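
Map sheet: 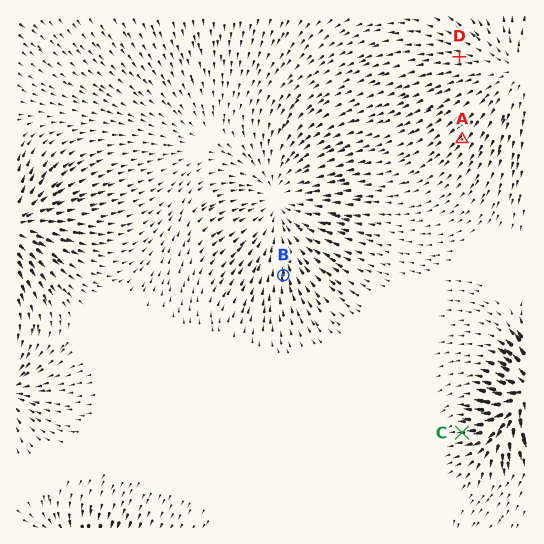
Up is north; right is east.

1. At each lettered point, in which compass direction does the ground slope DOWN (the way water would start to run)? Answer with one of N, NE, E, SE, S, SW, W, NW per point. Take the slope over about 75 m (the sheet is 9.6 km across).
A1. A SW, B N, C W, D W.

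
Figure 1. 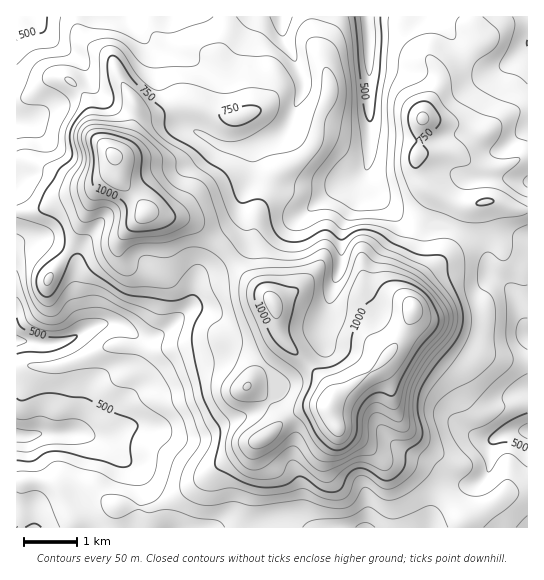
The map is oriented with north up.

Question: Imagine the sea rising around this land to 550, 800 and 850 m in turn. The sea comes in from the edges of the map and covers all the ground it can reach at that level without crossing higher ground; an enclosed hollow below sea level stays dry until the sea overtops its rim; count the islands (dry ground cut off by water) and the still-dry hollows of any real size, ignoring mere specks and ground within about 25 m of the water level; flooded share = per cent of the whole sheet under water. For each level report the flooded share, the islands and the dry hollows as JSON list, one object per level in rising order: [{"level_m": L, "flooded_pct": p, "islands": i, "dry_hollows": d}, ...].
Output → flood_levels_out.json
[{"level_m": 550, "flooded_pct": 11, "islands": 0, "dry_hollows": 0}, {"level_m": 800, "flooded_pct": 74, "islands": 1, "dry_hollows": 0}, {"level_m": 850, "flooded_pct": 80, "islands": 1, "dry_hollows": 0}]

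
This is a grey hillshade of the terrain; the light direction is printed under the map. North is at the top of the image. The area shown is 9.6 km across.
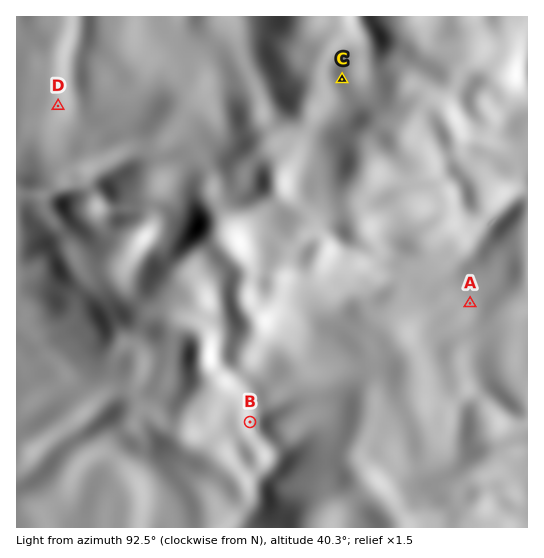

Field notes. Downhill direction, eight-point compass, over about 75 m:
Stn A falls NE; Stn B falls E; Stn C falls W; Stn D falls E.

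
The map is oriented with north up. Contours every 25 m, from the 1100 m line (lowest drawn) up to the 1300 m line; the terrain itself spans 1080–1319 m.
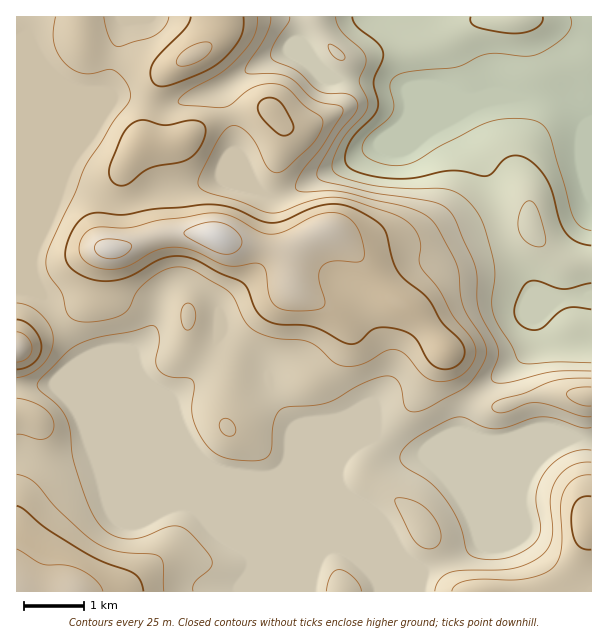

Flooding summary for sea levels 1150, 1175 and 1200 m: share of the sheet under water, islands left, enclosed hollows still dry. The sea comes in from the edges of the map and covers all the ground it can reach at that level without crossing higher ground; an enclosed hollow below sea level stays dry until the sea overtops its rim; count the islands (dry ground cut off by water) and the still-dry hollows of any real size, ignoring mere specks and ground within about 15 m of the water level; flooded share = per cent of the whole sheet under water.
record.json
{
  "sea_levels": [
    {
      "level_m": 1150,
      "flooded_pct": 18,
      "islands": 0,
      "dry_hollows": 0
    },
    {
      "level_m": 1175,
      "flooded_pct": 26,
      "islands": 0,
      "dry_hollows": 0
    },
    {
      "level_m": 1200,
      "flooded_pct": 49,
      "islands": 0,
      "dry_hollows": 0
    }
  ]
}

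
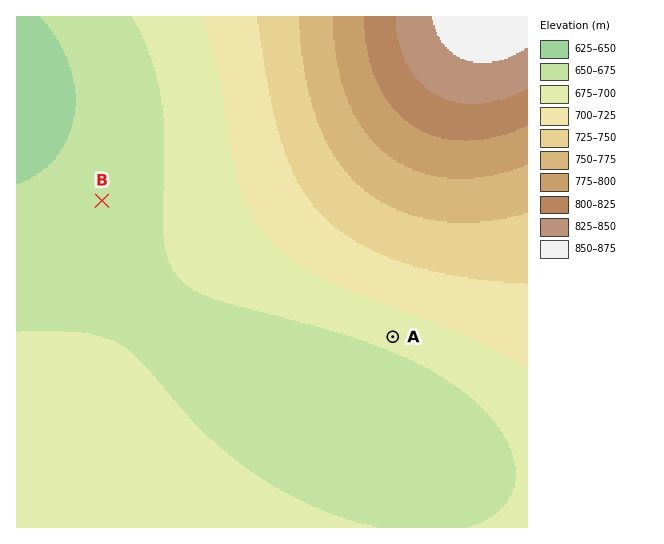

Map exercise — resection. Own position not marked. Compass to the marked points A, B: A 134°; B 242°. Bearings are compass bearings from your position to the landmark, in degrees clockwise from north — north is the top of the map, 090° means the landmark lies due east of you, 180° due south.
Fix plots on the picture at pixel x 199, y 149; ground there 685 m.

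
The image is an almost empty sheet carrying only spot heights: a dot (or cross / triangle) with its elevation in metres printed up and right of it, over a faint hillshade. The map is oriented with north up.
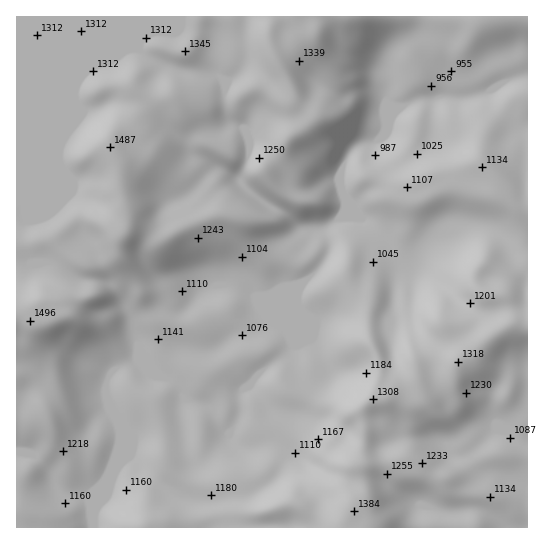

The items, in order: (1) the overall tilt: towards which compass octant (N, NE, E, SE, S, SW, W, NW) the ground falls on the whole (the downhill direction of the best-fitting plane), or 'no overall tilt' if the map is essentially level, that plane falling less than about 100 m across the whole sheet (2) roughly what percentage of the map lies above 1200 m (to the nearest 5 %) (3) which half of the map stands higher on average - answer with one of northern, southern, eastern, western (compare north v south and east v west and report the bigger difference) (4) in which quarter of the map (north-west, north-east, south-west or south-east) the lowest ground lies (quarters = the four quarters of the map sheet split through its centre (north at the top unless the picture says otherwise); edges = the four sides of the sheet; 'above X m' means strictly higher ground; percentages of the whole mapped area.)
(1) The general tilt is down to the east (the land rises towards the west).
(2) Roughly 45 % of the ground is higher than 1200 m.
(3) On average the western half of the map is the higher ground.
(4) The lowest point lies in the north-east quarter of the map.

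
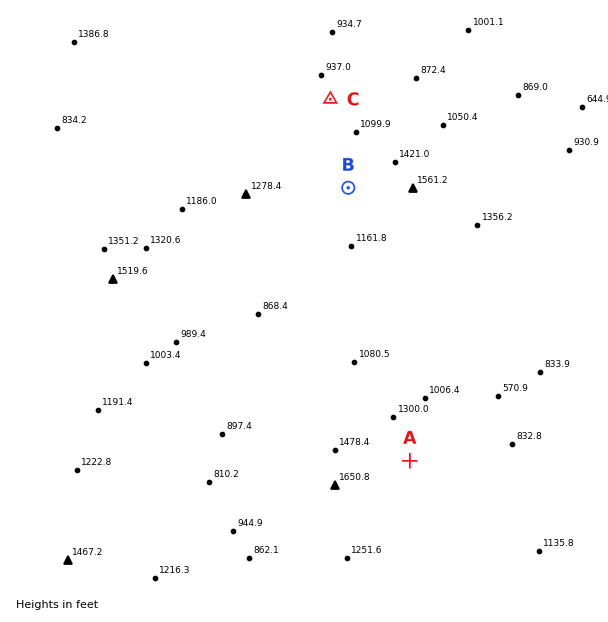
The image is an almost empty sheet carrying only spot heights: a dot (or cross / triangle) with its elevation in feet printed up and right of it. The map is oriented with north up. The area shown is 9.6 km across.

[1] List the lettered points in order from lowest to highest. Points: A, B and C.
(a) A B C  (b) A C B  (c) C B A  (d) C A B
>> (c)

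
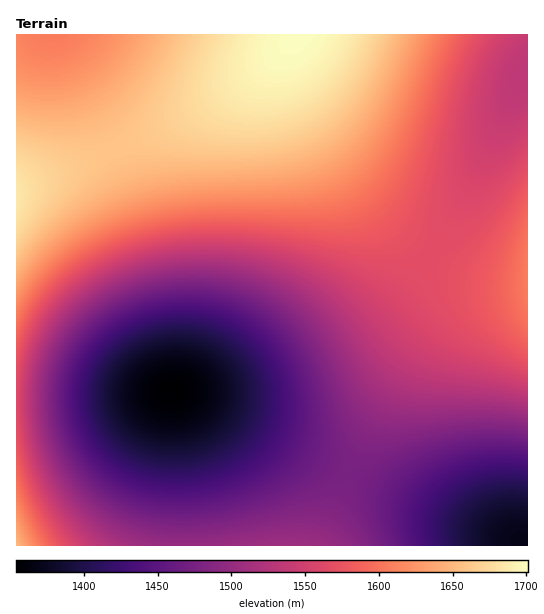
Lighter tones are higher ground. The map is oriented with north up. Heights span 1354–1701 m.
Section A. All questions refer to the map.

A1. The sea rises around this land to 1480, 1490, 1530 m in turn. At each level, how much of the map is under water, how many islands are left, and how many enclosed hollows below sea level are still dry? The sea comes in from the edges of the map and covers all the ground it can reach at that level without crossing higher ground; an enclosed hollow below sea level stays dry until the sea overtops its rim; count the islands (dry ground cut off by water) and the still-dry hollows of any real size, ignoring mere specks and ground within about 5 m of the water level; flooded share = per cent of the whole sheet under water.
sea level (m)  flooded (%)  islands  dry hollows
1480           29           0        0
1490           32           0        0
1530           43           0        0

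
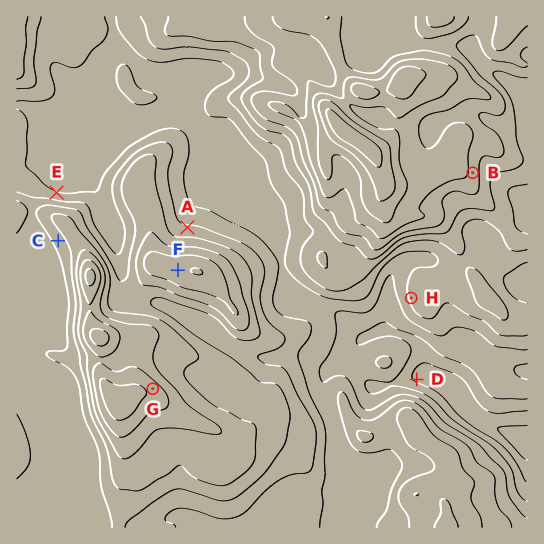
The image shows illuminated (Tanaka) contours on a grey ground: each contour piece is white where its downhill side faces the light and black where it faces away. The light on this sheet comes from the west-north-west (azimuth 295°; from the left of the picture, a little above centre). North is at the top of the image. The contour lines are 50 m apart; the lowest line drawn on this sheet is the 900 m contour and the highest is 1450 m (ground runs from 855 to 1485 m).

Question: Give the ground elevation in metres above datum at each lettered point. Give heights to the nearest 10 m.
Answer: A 1160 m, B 1280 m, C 1220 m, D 940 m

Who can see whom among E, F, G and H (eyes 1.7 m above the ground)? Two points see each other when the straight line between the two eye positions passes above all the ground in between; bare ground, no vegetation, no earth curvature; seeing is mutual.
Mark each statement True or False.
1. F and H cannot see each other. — True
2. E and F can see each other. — False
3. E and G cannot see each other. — True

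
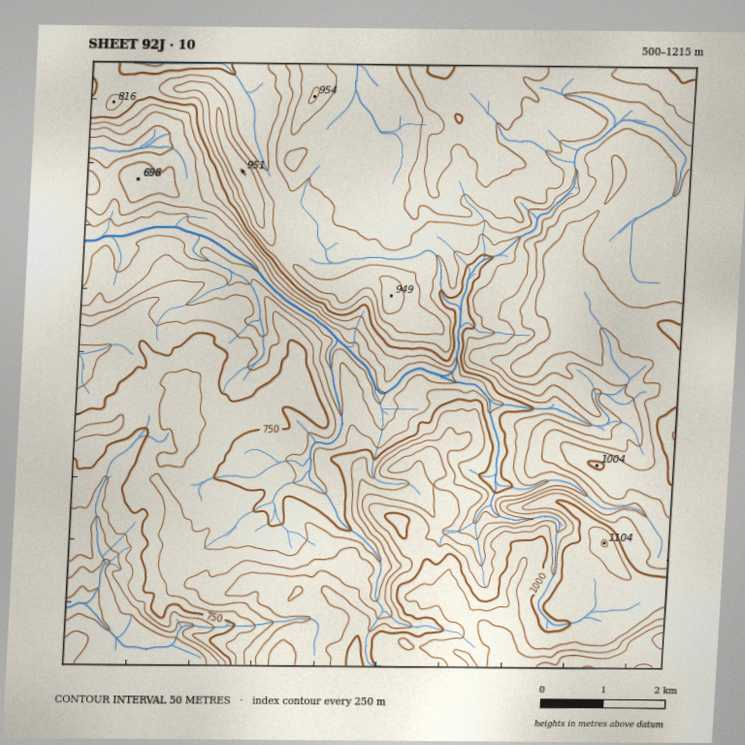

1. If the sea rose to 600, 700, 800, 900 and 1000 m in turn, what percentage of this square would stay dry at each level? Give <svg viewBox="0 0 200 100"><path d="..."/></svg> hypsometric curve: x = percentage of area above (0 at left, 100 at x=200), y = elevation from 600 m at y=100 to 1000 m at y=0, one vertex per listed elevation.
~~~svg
<svg viewBox="0 0 200 100"><path d="M188 100l-22-25-44-25-51-25-54-25"/></svg>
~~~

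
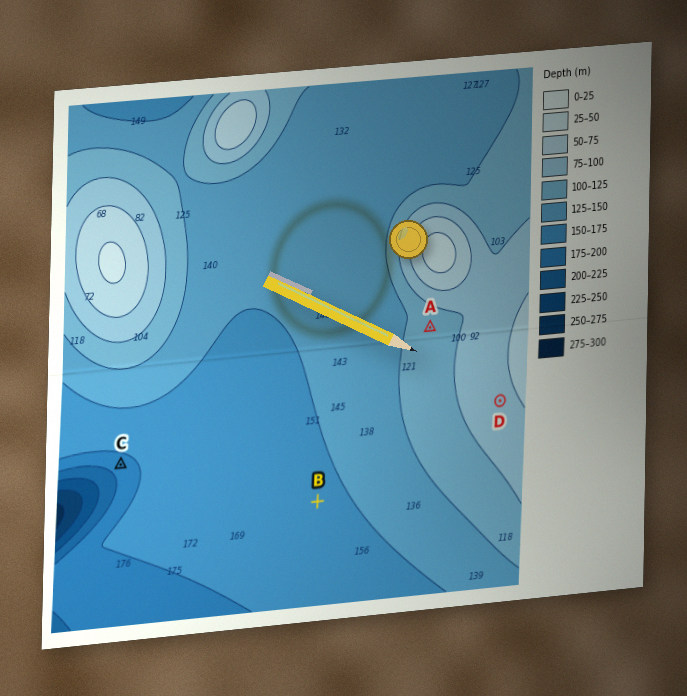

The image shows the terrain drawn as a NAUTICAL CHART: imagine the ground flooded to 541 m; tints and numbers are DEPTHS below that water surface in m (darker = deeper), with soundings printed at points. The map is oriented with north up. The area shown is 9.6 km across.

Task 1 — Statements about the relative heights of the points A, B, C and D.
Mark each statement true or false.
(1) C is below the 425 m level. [true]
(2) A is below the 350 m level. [false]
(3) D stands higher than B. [true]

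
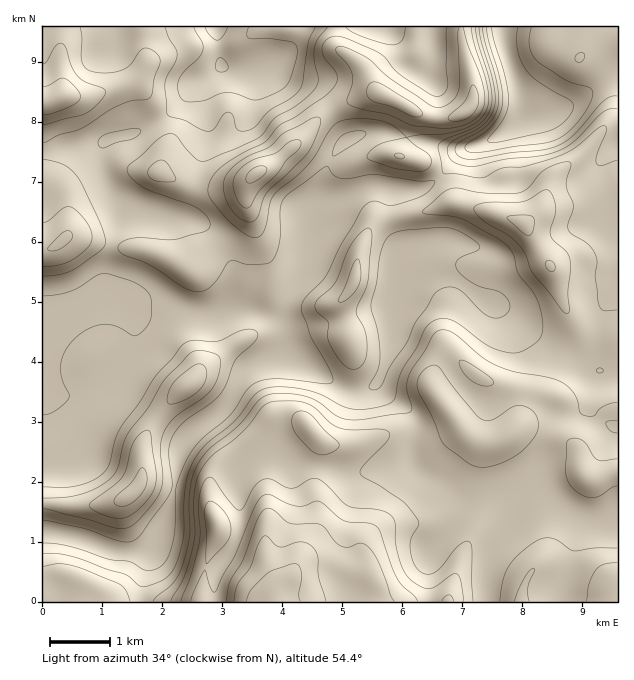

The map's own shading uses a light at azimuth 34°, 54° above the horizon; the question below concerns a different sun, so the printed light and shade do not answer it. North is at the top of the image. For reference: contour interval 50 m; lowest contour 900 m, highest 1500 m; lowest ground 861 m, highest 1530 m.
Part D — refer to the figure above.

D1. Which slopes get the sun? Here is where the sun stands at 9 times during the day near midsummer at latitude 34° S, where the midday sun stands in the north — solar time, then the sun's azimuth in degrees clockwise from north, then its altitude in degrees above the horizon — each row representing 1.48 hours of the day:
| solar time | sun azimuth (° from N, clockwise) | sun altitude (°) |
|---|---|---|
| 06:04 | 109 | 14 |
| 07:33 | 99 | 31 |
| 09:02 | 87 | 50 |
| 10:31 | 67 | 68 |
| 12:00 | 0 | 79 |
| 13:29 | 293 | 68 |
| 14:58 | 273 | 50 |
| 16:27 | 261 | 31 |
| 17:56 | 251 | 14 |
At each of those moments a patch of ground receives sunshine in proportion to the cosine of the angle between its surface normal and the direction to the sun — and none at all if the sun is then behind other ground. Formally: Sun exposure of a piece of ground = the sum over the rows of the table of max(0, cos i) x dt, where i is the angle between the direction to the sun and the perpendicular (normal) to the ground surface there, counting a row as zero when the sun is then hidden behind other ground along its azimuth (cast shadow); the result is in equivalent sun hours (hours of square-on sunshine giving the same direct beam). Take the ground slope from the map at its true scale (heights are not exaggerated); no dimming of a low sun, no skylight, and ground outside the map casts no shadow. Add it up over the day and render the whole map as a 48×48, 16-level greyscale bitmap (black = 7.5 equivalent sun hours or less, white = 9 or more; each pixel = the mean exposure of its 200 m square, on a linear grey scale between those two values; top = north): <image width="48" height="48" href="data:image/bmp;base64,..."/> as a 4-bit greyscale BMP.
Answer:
<image width="48" height="48" href="data:image/bmp;base64,Qk32BAAAAAAAAHYAAAAoAAAAMAAAADAAAAABAAQAAAAAAIAEAAATCwAAEwsAABAAAAAAAAAAAAAAABEREQAiIiIAMzMzAERERABVVVUAZmZmAHd3dwCIiIgAmZmZAKqqqgC7u7sAzMzMAN3d3QDu7u4A////AMzMzLq5iJuom8zMu8zMy5mqqbyrzMy7zMzMuZmHdouYirzMu8zMuYiYqbyrzMy7vMu5dnl4hWuoebu7vMzMmImpqsy6zMzLu4dlaauJllrJiburu8zLmZrKq8y6q8zLqXeKvMyZl0nKiLuqu7zLmazMu8zLqru7qrvMy7uYmEe6iLu6u7u6qrzMzMzMu7vLu8uqmaqXmEa5h6u6q6maqrzMzMzMzMzMzLu7u7l0lzeoiJqqqpqZqrzMzMzMzMzMzKmZmrtzZziZqIiauqu7q7zMzMzMzMzMzIh2VoumJzmrypmrqqu7u8zMzMzMzMy8zLu5h3m3Nji8y7vLu7zMzMzMzMzMzMu8zMzMmYm3RUa8zMzMzMzMzMzMzMzMzMu7q8zMqYm4ZXR7zMzMzMzMzMzMzMzLzMzLuszMuYi5l5Y2rMzMy7u8zMzMzMzMvMy7u8zMypirmqlkWszMuHeJq8y7y7u8vMurzMzMzKiLuaqYVqy6hnd2ebu8u7u7u8zMzMzMzLmJyomZhWiFRniZirq8q8zMzMzMu8zMzMuYrKiZl0MiR6vLuZrLvMzMzLqruszMzMyYebqayoZnm8zMqYq7zMu6qqq8zMzMzMy5d5uqzLu7y7u7qXi8zKiJq7zMzMzMzMzLmIirvMzMy6y6uYisyXmrvMzMzMzMzMzMuoeKy8zMurypu5ibqJu7vMzMzMzMzMzMy6qpm7zMu7upzKiJibu7vMzMzMzMzMzMzMzLqrzLu8uqzLmIm7vMy7zLzMzMzMzMzMzMzMzLq8urzMu7u8zMy7y7zMzMzMzMzLvMzMzKiKuKzMzMzMzMu7y8zMzMzMzMurvMzMzMqIqYvMzMzMzMusu8zKqrzMzLvMzMzMzMyZmorMzMzMzLq8q8zLupvMu7zMzMzMzMypiorMzMzMzKq7q8zMzKrMy7q7zMzMvMy5ipvMzMzMy5vKq7vLvLq7qqqrvMvLu8zKiavMzMzLmay6q7zKq5mru7y7y7q6q8zMqbzMu7upm8y6vMzLuqq8zMzMupqoq8zMyru7u7u7uqq6vMzMy6vMzMu8u5uni8zMy7upiKuoZmeqq8zMy7vMuqvMypu2abzMzMzMyomZmpibu8zMu7zMu8zLqYi6d5vMy8uqq7mJvMqbu8zLu7zLuru7mGNYqonMzLqruZZERXdVm8y8zMzLqau7mHMTjKesuqqqmYdjAAAAGLzMzMzMupq7u6dVabmLy5mrumAWl1VUIpzLu7vMzLqrvMqHdouqu7upiGAAK7mIdErKm7q8zMuqu8uoZnm7uYiKu6qABay5mFasu7u8zLq7uqq6dnery6u6dne2A3i7qYeKuqvMzKm7uqq7qIiau7uGaZmnA2eLzLqqqHmrzKq8y7vLupq7q6dnrLmlBGZpu8zLuZqqvLqrzMzMypq7vKiszLqzBGRrzMzMurzLu7u7vMzMypibuYm8zKqhFUSszMzMy7zMu7u7m7zMypeJZWirzKqANjXMzMzMy7zMzLu6iqvMzJh4eau7zJpwRje8zMzA=="/>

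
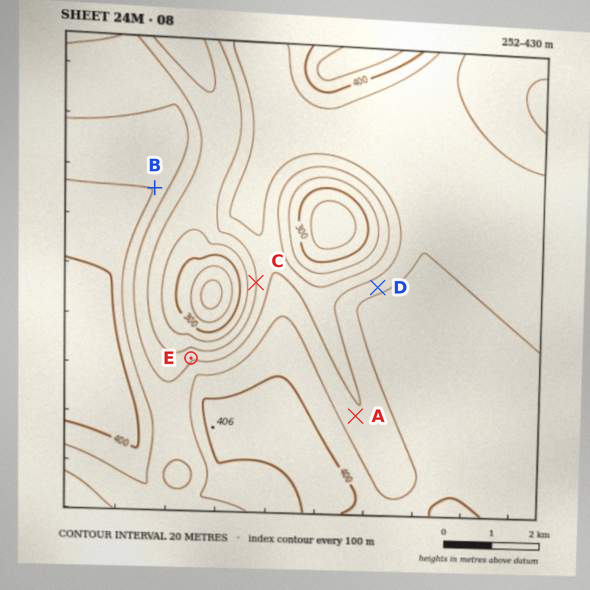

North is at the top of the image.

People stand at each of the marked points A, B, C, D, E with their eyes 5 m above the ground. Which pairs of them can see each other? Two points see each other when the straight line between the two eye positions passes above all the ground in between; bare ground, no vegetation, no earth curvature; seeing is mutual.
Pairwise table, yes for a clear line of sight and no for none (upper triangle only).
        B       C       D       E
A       no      no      no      no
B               yes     yes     yes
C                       no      yes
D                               no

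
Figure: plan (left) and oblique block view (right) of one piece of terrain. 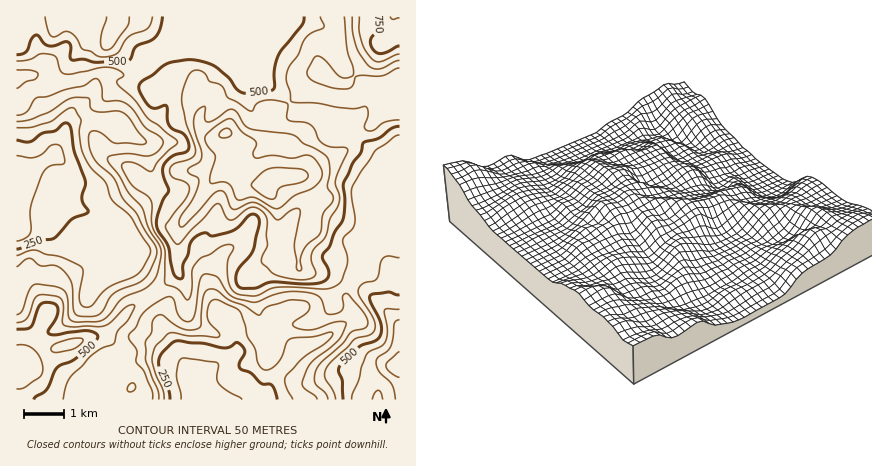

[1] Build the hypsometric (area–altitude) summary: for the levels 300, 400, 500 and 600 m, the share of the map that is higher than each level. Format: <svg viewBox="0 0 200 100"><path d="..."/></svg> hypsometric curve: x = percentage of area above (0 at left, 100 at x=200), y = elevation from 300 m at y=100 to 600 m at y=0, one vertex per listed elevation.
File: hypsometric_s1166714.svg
<svg viewBox="0 0 200 100"><path d="M167 100l-30-33-59-34-55-33"/></svg>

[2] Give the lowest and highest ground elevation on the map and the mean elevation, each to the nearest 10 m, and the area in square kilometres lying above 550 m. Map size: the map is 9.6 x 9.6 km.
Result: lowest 180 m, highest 800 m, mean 450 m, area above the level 23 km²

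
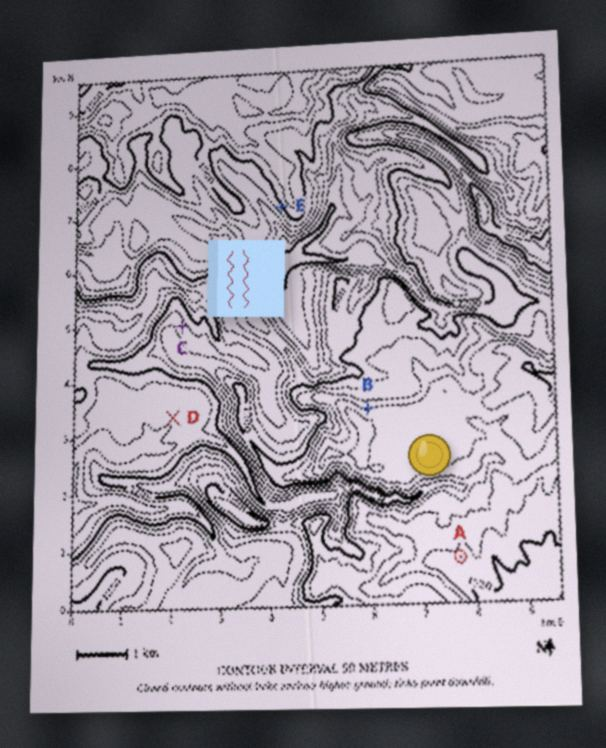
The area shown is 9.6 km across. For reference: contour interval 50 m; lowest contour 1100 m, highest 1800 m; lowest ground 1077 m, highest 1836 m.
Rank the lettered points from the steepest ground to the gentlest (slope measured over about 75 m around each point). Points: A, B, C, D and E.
E B C A D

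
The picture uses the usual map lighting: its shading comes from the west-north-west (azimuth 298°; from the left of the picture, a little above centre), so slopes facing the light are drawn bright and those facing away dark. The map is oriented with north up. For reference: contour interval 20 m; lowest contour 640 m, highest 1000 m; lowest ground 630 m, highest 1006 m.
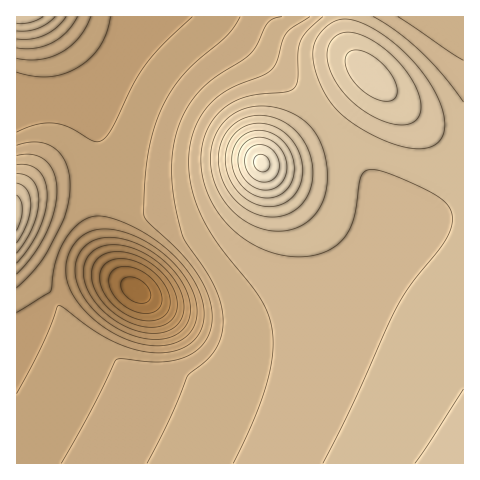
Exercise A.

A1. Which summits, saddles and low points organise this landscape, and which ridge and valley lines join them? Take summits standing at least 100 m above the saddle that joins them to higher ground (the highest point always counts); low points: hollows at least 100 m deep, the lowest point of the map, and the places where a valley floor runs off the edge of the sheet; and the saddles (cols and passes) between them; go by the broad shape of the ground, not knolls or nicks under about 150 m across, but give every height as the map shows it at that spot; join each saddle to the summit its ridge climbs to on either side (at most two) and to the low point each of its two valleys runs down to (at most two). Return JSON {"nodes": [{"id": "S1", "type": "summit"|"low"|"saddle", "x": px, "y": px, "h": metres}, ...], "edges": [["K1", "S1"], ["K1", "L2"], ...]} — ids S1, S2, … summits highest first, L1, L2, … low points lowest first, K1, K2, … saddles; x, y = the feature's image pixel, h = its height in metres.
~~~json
{"nodes": [
{"id": "S1", "type": "summit", "x": 262, "y": 164, "h": 1006},
{"id": "S2", "type": "summit", "x": 17, "y": 213, "h": 912},
{"id": "S3", "type": "summit", "x": 19, "y": 17, "h": 900},
{"id": "L1", "type": "low", "x": 136, "y": 291, "h": 630},
{"id": "K1", "type": "saddle", "x": 98, "y": 201, "h": 784},
{"id": "K2", "type": "saddle", "x": 54, "y": 299, "h": 779},
{"id": "K3", "type": "saddle", "x": 116, "y": 61, "h": 775}],
"edges": [["K1", "S1"], ["K1", "S2"], ["K1", "L1"], ["K2", "S1"], ["K2", "S2"], ["K2", "L1"], ["K3", "S1"], ["K3", "S3"], ["K3", "L1"]]}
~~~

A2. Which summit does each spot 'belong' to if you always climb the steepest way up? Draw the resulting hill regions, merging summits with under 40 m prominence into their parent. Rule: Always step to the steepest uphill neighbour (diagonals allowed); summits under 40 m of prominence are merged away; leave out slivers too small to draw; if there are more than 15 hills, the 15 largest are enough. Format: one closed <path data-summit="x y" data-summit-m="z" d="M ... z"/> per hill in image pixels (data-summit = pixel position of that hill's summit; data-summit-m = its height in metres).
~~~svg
<path data-summit="262 164" data-summit-m="1006" d="M210 16l-71 0-10 24-16 27-24 26-7 3 12 24 6 28 0 40-4 16 4 37 5 14 8 14 17 17-13-5-21 0-22 7-24 13-34 34 0 128 447 1 1-247-44 2-25-6-52-72-37-42-33-31z"/><path data-summit="370 75" data-summit-m="931" d="M463 16l-252 1 62 51 33 31 37 42 52 72 15 5 24 1 30-3z"/><path data-summit="17 213" data-summit-m="912" d="M82 96l-66 6 1 232 33-33 24-13 22-7 21 0 12 4-13-12-8-11-8-21-4-23 0-14 4-16 0-40-8-35z"/><path data-summit="19 17" data-summit-m="900" d="M138 16l-121 0-1 85 51-2 15-3 7-3 17-17 14-20 10-18z"/>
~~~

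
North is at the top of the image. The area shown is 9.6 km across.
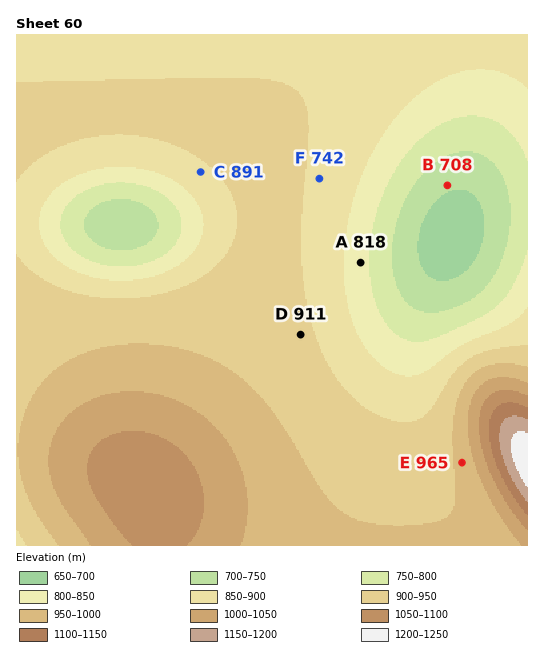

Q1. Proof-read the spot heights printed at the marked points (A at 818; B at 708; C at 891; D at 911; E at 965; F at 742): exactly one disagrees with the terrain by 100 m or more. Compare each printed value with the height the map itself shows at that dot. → F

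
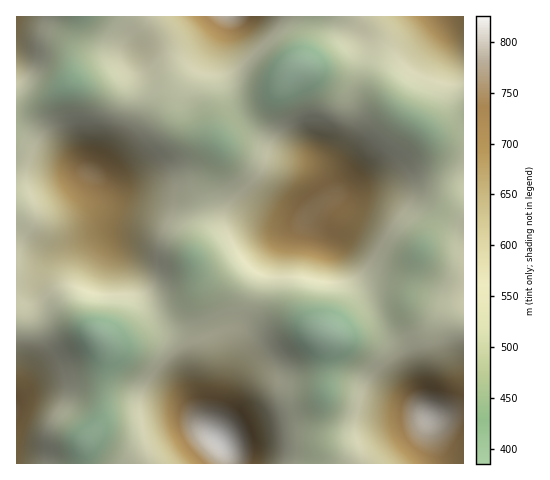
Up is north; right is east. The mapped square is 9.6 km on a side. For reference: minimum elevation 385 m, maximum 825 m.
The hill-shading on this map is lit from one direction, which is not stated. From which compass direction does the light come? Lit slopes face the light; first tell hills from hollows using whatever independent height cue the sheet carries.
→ SW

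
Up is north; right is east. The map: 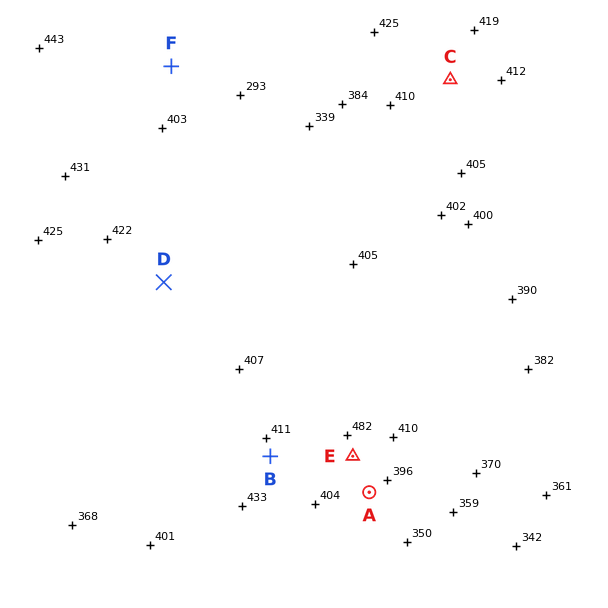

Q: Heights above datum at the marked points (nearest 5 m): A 395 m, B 415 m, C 415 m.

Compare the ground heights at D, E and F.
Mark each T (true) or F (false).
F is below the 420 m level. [T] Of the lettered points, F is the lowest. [T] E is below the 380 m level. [F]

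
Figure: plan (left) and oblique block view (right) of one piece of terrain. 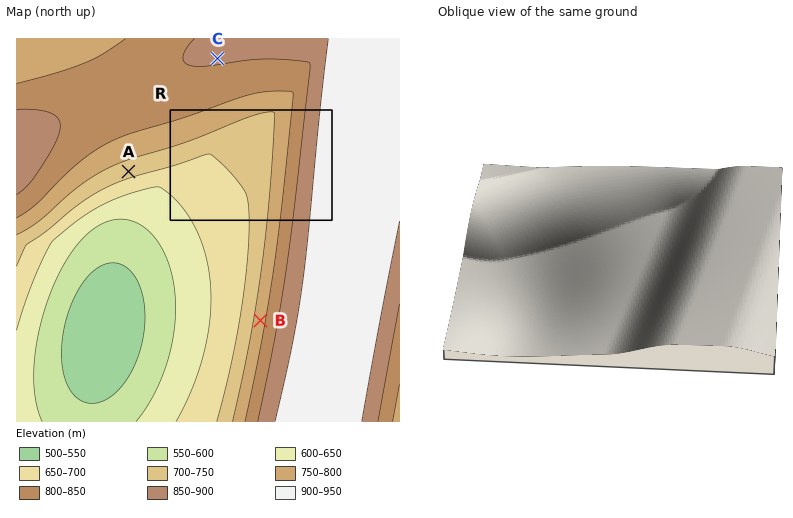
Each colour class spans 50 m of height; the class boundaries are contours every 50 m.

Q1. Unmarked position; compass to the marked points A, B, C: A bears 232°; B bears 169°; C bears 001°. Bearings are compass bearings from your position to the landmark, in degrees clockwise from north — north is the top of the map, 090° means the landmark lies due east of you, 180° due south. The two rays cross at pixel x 217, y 102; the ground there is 810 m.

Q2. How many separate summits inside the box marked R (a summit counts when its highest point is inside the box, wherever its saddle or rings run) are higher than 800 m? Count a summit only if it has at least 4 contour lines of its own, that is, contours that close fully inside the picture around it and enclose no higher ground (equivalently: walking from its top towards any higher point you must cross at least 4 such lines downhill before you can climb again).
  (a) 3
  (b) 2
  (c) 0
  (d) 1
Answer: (c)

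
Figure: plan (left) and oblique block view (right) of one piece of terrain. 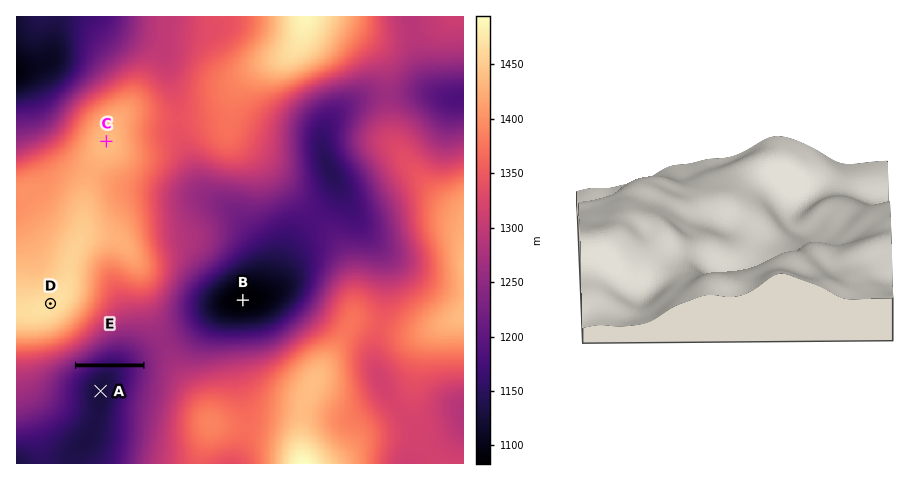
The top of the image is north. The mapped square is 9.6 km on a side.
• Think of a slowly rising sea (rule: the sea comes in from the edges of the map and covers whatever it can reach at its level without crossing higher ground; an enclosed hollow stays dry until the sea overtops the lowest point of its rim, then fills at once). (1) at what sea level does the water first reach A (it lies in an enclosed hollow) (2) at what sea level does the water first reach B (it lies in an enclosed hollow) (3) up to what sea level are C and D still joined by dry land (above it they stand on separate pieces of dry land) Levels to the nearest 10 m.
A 1140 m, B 1260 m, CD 1420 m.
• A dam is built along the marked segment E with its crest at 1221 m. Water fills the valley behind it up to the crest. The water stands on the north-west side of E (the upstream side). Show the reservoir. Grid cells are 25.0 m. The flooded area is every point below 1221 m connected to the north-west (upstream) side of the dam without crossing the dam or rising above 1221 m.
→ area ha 38.7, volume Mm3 9.14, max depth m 58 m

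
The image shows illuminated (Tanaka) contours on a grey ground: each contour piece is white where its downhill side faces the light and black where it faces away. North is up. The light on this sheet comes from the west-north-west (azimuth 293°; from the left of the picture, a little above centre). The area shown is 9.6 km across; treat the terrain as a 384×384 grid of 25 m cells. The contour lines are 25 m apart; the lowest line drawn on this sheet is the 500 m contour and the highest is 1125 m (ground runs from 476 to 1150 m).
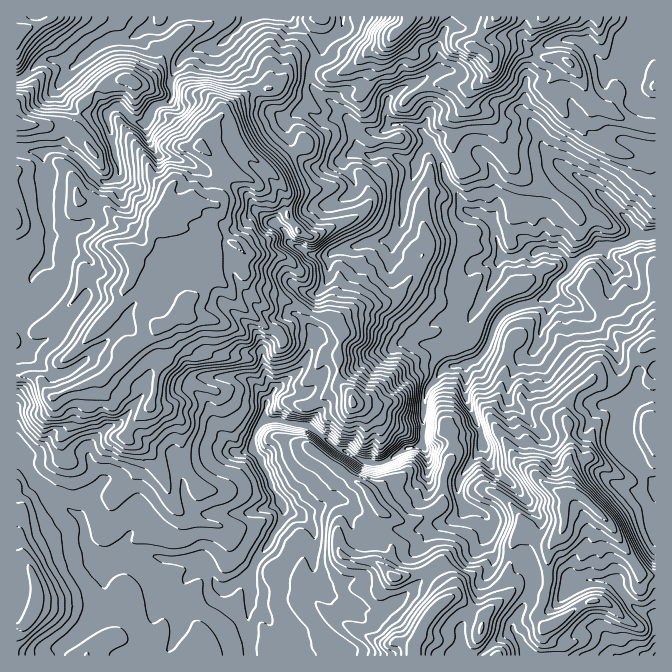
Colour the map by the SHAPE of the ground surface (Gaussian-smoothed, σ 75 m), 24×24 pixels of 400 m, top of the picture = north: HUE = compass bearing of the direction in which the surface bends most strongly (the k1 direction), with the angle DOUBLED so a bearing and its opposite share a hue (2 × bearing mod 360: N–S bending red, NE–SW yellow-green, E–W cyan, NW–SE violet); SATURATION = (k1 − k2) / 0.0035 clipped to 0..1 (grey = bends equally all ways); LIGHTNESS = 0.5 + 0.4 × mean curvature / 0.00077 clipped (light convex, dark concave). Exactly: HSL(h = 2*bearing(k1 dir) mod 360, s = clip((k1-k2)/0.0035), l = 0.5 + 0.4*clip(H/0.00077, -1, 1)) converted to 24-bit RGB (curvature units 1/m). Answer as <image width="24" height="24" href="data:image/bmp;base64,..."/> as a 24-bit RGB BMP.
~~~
<image width="24" height="24" href="data:image/bmp;base64,Qk32BgAAAAAAADYAAAAoAAAAGAAAABgAAAABABgAAAAAAMAGAAATCwAAEwsAAAAAAAAAAAAAkYhMOlxEYpqIoIGVeYiMcnyGin+Ri5aQWlR5npyHfHF5f3Bua1V+Sq+53azIuI5wPDVdltdbhC5/tElDWJVDjJNQYkA3dosx0qXDjKGxTXF6gINsi4d7dYGHcY58iXmOWliJkHJ2hnl9fpqdbp2NSF87M1dH9NfdOGps8M7MIixRfMeR57LvlDqltOrghCiYmLl/g4ambV+BcHGEkYmGfXaAgZB7dFhFNGtrmJV8iZqNfl13gnddqGSCN6tyP49G8NvcIzFL1p63pblUGj0osc1FVxk70Im/mcuXZ0xhamBtc3pifXRid2ZTbW9Mk15qWqKLVpKqnJaGez+HodPLjdfQT0uxfXe4jLVnTy1st4l0o1ZmhlJFeJBtTYyEafLanJpvgmyDbll5mpSJcXGOmH2ck4Shh6usv6W+IVxivaCjPTyYsplsgX9TkJJmO289o11dMTRVzY+NUHKn6dHSSjtn1fbbGw8kp5GHbU9ibFt1npOKYl5to5p6bYmie4pddotSNk6VSy8kT5hQfktKpcueb4SjxXnBMDl9XzI0jOasKAsh2dCk1Pfxv1jLVjJhh0Rdh15ZZZNsc3FVfFhnm76WZoyhkJOvxNTOLQ03nrWYfIt7z/Pwvq/r47vbMCCOEYWZ2fHyLgUezPXlvurVjnAuWyM8f0xnVTdJwsGLUT5unVd5g7+FU4JZd5dfXHRIZlsjaCZ0u9PSz/rtMwUAKzIBETMALgUu9u/VDggrs+rCfbpxy29Z0I/TSi1nqlloijaWocBhhFtOIXFAzouLXIRfgryKak5yVLxnC7JlVUcAMwAOodOx1OXRruLeAAl14+/cKAR4m9atYi5KtM2HoVFPOjVco8akHylQ79zqkYi0prfKPIaTt961l1KcdnKpzc20Cw1M4drxU2vC3O/ovcPe79zlACUz1lOJfp7khDxoaqCuz5qYaEY/THRTeadVY7zTlnY3nVK2x5yqT2xpyJl3LjEaVlwigWgtWzAnImotXptWcNZVb1qiynmJDzRCPT0RbWo/ocBualJxg4Bk4czWeWewlJlsS2taWYqpzW6VUZJWwZCyno1meGGjqIW8ecGPYTC6c8PNUIOO2MGIEisTUksmm1iBo3e5E0pD1rmhMFRWcpl5lK+GhDaM3MLYYVyQcGKkUZqe0pOrVn19wKDCrKLDq8LQpWDEetm2jD2AgqLN6tzbmVqQSmRbWXloZ394xUiBMaFScVW/lqmLY0hDYJRloa53a4B+W3x9fFlLvI54ZJhpYXFnsJuMhU1Th61yebGYPKUrIFUxrHx1rIS7z5/KXo6KanKHTWil0GmrPHgnWilqo8OTYoGTnZxSbop5V11srWhsXFE4vrqNbX1/hIN1qaCJwZqGaEONsuXqITNnppeChmVxoWeFvp6ORGFkUY1OSpBU1Z/QHVt1ytimXStvw82mb5RsWl1zS3eat87ev4GriXZvdIR2dZ15t9XElH3PagAo60fCGy8RSmYxTGR45N3RUUuNlYWsqUVLU1EnjlJBXXwoIJAuXnkhhJKqclKBY5RcTLJxbkmR0ri9h4CSs7CLX3g4KAsMTN9QZDBa6MzuoMbPIjlO0M2ZNzNNYjI5mqN5f3KRjKeqs87YqyefsWV7lItqTk9yq9qzICFVXjBQ1Neuk6O2rnF6szy1vNrcobnZanK5PWWI4cm9IjVR282ygChtZpWNk45mfKqeg66bTyIod0tmnbeal1RXRqdThR8qHV2/qd60hRsodzIlf7V4hbSdsdvTdytUQmUyMmctg10zcDMsjyNbi8uDbkiGpsWiZn59Tiw1fVlijr6xiayne5rBYpO4xebRLhhZUuBwW02+48nmro6On9OdOSk2lXi4wJTFb0aJP7931JV7MRxFtLFsUXJPkrGMVjFYmWBymMWvfXRNqZNnY8iEYDyT4pSXJSUOh2gZCSoYdXE47+/cyHSfPiAgMW4tbkY8l0dlRrWZ14qpIkFNxZuQcrhjXF80XTlqnMitgqKvlbPGglNe1YkkHD5FeVKt6tjz3OXvHkW9luC/qqdJpDtv5MvkeHK6kUnAabiWrVJRI18iOqKzXGms5qmtS6SVPnOCkmleZ7+ChV5umHWtaLtBS1gvGzojUY0+jVtLwkxnKEgcJTEgemeCu8WqwoyvMk1bu4LM7MDYWbFxNEZyo0y92fLhsXvCM5KUptzBfTNcXIBqbpZs1JrSs6XWY4qnT41fRG5AU3o/0IWke2+3KWFGnqdJiTdoqMB5HC80tHxF9dbdUZLBOZOHw2ZZSUCtz3i4KrSNacScVo+cb3SK"/>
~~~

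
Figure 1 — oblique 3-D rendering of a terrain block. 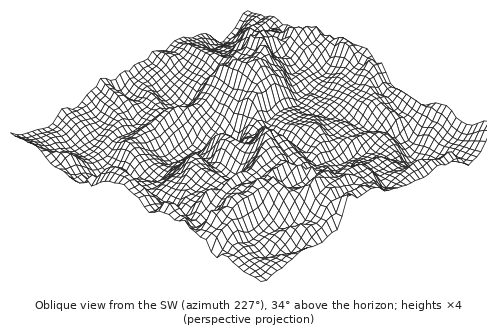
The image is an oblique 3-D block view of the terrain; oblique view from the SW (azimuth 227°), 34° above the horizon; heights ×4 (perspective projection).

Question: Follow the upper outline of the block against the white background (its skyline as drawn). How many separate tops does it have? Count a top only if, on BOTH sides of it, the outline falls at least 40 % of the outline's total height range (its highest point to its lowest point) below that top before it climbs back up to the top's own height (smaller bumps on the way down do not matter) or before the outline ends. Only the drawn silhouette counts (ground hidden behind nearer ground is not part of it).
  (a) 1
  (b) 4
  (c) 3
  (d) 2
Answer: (a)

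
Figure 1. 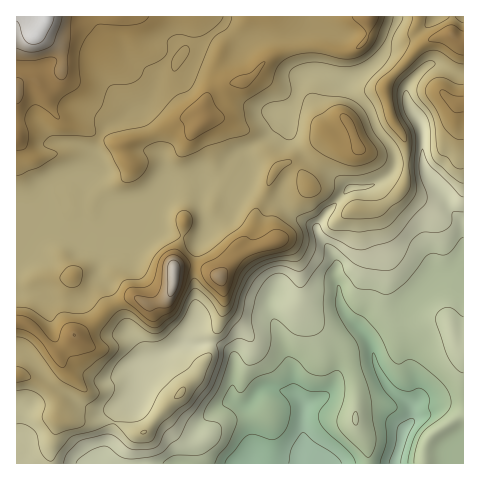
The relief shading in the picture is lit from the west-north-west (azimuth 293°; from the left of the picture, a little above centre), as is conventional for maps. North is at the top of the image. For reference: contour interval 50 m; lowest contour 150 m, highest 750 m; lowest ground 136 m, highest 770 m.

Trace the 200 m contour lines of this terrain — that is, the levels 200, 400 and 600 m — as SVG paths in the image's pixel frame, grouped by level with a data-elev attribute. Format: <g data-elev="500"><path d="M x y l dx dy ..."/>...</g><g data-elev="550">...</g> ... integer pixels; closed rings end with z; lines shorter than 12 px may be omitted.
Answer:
<g data-elev="200"><path d="M225 463l3-5 20-23 7-1 18 6 5-2 5-5 5-10 3-14-3-7-8-12 13-6 16 7 16 0 4 2 0 6-10 13 0 9 8 11 23 21 5 10"/><path d="M380 463l6-22 0-21 11-13-2-4-11-13-7-14-5-15 0-7 2-1 7 16 15 18 11 4 13-3 5 3 4 6 0 10 2 9-16 19-5 16-2 12"/></g><g data-elev="400"><path d="M63 463l4-9 11-12 26-8 9 1 14 12 5 2 18 0 8-3 7-14 9-7 8-11 10-8 16-21 10-27-1-14 10-8 13-17 6-24 9-16 9-8 10-5 10 0 15 5 4-1 4-4 9-17 0-7-3-14 1-4 5 0 4 7 5 5 22 11 7 3 7 0 22-7 10-5 31-37 0-7-6-15-2-10 1-11 3-9 7 17 30 29 3 2"/></g><g data-elev="600"><path d="M17 329l10 2 10 6 6 7 13 20 6 4 3-1 5-10 21-5 4-4-7-19-6-4-9-2-7 1-5 5-3 11-3 2-6-3-17-19-7-4-8-1"/><path d="M151 321l5 0 17-11 11-22 6-24-4-7-8-7-9 0-7 6-3 6-5 17-4 6-6 2-14 1-5 5-1 5 2 3z"/><path d="M221 295l3 1 4-3 7-21 8-12 12-6 29-8 5-7-2-5-6-4-5-1-21 11-4 0-6-4-4 1-8 5-15 15-15 8-2 6 3 8z"/><path d="M356 154l7 0 2-3 0-3-14-29-4-4-5-1-2 2 0 2 9 16 3 17z"/><path d="M17 150l7-1 3-4 1-12-3-15 2-7 5-5 3-1 4 1 17 12 4 0-3-9 3-8 5-5 11-7 4-4 0-35 5-11 11-13 5-2 22 1 13-1 8-2 5-5"/><path d="M190 140l28-15 6-6-1-4-7-9-5-11-3-2-5 1-15 14-8 9 0 2 4 6 2 12z"/><path d="M463 96l-9 0-10-6-4 1 2 6 11 14 3 2 7-1"/><path d="M238 88l6 0 5-3 9-10 7-13-4 1-11 10-12 3-8 6 0 2z"/><path d="M463 31l-9-6-5 0-15 9-6 6 2 1 12 3 14 9 7 2"/><path d="M352 17l14 16-1 5-8 9 0 2 5-2 5-5 3-9 7-11 2-5"/></g>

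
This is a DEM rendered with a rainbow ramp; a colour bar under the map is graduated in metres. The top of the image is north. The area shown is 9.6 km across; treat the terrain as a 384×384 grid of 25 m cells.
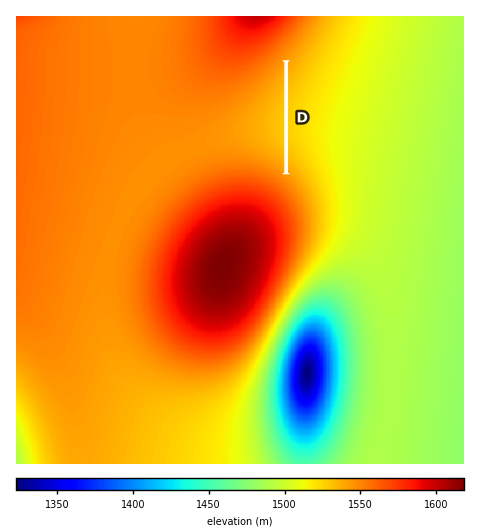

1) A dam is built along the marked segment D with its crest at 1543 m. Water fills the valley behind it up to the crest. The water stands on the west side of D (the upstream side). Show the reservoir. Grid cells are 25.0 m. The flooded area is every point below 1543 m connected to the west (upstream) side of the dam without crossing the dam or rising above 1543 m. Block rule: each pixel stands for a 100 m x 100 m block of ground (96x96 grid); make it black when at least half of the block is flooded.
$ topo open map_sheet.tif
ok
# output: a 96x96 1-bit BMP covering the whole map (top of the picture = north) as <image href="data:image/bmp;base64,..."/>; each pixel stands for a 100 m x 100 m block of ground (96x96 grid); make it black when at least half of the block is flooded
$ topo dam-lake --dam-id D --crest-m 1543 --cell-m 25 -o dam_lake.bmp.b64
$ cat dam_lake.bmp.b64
<image width="96" height="96" href="data:image/bmp;base64,Qk2+BAAAAAAAAD4AAAAoAAAAYAAAAGAAAAABAAEAAAAAAIAEAAATCwAAEwsAAAIAAAAAAAAA////AAAAAAAAAAAAAAAAAAAAAAAAAAAAAAAAAAAAAAAAAAAAAAAAAAAAAAAAAAAAAAAAAAAAAAAAAAAAAAAAAAAAAAAAAAAAAAAAAAAAAAAAAAAAAAAAAAAAAAAAAAAAAAAAAAAAAAAAAAAAAAAAAAAAAAAAAAAAAAAAAAAAAAAAAAAAAAAAAAAAAAAAAAAAAAAAAAAAAAAAAAAAAAAAAAAAAAAAAAAAAAAAAAAAAAAAAAAAAAAAAAAAAAAAAAAAAAAAAAAAAAAAAAAAAAAAAAAAAAAAAAAAAAAAAAAAAAAAAAAAAAAAAAAAAAAAAAAAAAAAAAAAAAAAAAAAAAAAAAAAAAAAAAAAAAAAAAAAAAAAAAAAAAAAAAAAAAAAAAAAAAAAAAAAAAAAAAAAAAAAAAAAAAAAAAAAAAAAAAAAAAAAAAAAAAAAAAAAAAAAAAAAAAAAAAAAAAAAAAAAAAAAAAAAAAAAAAAAAAAAAAAAAAAAAAAAAAAAAAAAAAAAAAAAAAAAAAAAAAAAAAAAAAAAAAAAAAAAAAAAAAAAAAAAAAAAAAAAAAAAAAAAAAAAAAAAAAAAAAAAAAAAAAAAAAAAAAAAAAAAAAAAAAAAAAAAAAAAAAAAAAAAAAAAAAAAAAAAAAAAAAAAAAAAAAAAAAAAAAAAAAAAAAAAAAAAAAAAAAAAAAAAAAAAAAAAAAAAAAAAAAAAAAAAAAAAAAAAAAAAAAAAAAAAAAAAAAAAAAAAAAAAAAAAAAAAAAAAAAAAAAAAAAAAAAAAAAAAAAAAAAAAAAAAAAAAAAAAAAAAAAAAAAAAAAAAAAAAAAAAAAAAAAAAAAAAAAAAAAAAAAAAAAAAAAAAAAAAAAAAAAAAAAAAAAAAAAAAAAAAAAAAAAAAAAAAAAAAAAAAAAAAAAAAAAAAAAAAAAAAAAAAAAAAAAAAAAAAAAAAAAAAAAAAAAAAAAAAAAAAAAAAAAAAAAAAAAAAAAAAAAAAAAAAAAAAAAAAAAAAAAAAAAAAAAAAAAAAAAAAAAAAQAAAAAAAAAAAAAABwAAAAAAAAAAAAAAHwAAAAAAAAAAAAAAfwAAAAAAAAAAAAAB/wAAAAAAAAAAAAAD/wAAAAAAAAAAAAAP/wAAAAAAAAAAAAAP/wAAAAAAAAAAAAAP/wAAAAAAAAAAAAAP/wAAAAAAAAAAAAAH/wAAAAAAAAAAAAAD/wAAAAAAAAAAAAAD/wAAAAAAAAAAAAAB/wAAAAAAAAAAAAAA/wAAAAAAAAAAAAAAfwAAAAAAAAAAAAAAPwAAAAAAAAAAAAAAHwAAAAAAAAAAAAAADwAAAAAAAAAAAAAABwAAAAAAAAAAAAAAAwAAAAAAAAAAAAAAAwAAAAAAAAAAAAAAAAAAAAAAAAAAAAAAAAAAAAAAAAAAAAAAAAAAAAAAAAAAAAAAAAAAAAAAAAAAAAAAAAAAAAAAAAAAAAAAAAAAAAAAAAAAAAAAAAAAAAAAAAAAAAAAAAAAAAAAAAAAAAAAAAAAAAAAAAAAAAAAAAAAAAAAAAAAAAAAAAAAAAAA="/>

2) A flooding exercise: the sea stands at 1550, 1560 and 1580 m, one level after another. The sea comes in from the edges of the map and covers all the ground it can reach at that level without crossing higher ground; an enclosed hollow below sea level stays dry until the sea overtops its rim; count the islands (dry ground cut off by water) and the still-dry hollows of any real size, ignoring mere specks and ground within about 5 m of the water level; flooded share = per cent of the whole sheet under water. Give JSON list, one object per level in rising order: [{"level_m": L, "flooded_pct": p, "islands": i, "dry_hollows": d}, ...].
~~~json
[{"level_m": 1550, "flooded_pct": 69, "islands": 1, "dry_hollows": 0}, {"level_m": 1560, "flooded_pct": 87, "islands": 1, "dry_hollows": 0}, {"level_m": 1580, "flooded_pct": 93, "islands": 1, "dry_hollows": 0}]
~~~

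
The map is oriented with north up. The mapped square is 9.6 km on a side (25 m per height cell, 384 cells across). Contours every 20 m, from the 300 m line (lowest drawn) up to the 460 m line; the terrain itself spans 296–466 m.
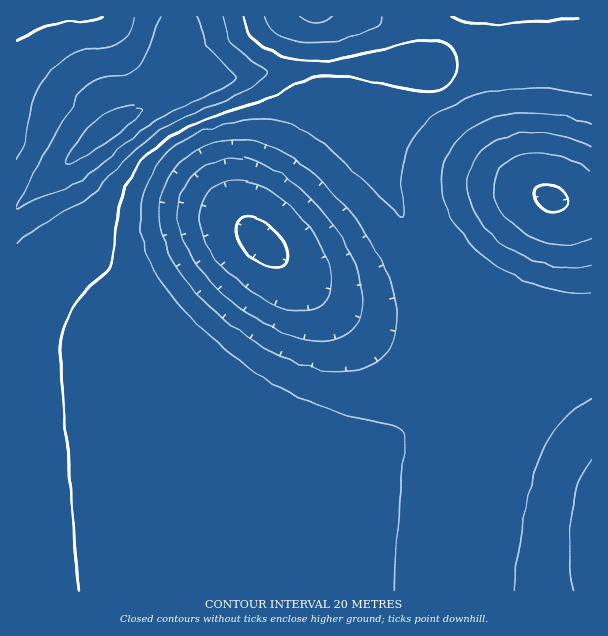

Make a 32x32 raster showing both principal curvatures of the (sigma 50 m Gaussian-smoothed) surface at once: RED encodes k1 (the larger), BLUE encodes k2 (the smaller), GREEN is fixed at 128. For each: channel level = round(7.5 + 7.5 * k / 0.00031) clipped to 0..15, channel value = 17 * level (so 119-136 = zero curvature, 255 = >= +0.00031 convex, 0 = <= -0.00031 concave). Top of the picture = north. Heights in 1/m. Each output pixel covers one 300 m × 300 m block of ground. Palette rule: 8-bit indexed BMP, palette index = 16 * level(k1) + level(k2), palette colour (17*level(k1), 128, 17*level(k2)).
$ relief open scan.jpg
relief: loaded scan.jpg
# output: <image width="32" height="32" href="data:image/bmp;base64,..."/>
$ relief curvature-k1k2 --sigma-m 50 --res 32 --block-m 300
<image width="32" height="32" href="data:image/bmp;base64,Qk02CAAAAAAAADYEAAAoAAAAIAAAACAAAAABAAgAAAAAAAAEAAATCwAAEwsAAAABAAAAAAAAAIAAABGAAAAigAAAM4AAAESAAABVgAAAZoAAAHeAAACIgAAAmYAAAKqAAAC7gAAAzIAAAN2AAADugAAA/4AAAACAEQARgBEAIoARADOAEQBEgBEAVYARAGaAEQB3gBEAiIARAJmAEQCqgBEAu4ARAMyAEQDdgBEA7oARAP+AEQAAgCIAEYAiACKAIgAzgCIARIAiAFWAIgBmgCIAd4AiAIiAIgCZgCIAqoAiALuAIgDMgCIA3YAiAO6AIgD/gCIAAIAzABGAMwAigDMAM4AzAESAMwBVgDMAZoAzAHeAMwCIgDMAmYAzAKqAMwC7gDMAzIAzAN2AMwDugDMA/4AzAACARAARgEQAIoBEADOARABEgEQAVYBEAGaARAB3gEQAiIBEAJmARACqgEQAu4BEAMyARADdgEQA7oBEAP+ARAAAgFUAEYBVACKAVQAzgFUARIBVAFWAVQBmgFUAd4BVAIiAVQCZgFUAqoBVALuAVQDMgFUA3YBVAO6AVQD/gFUAAIBmABGAZgAigGYAM4BmAESAZgBVgGYAZoBmAHeAZgCIgGYAmYBmAKqAZgC7gGYAzIBmAN2AZgDugGYA/4BmAACAdwARgHcAIoB3ADOAdwBEgHcAVYB3AGaAdwB3gHcAiIB3AJmAdwCqgHcAu4B3AMyAdwDdgHcA7oB3AP+AdwAAgIgAEYCIACKAiAAzgIgARICIAFWAiABmgIgAd4CIAIiAiACZgIgAqoCIALuAiADMgIgA3YCIAO6AiAD/gIgAAICZABGAmQAigJkAM4CZAESAmQBVgJkAZoCZAHeAmQCIgJkAmYCZAKqAmQC7gJkAzICZAN2AmQDugJkA/4CZAACAqgARgKoAIoCqADOAqgBEgKoAVYCqAGaAqgB3gKoAiICqAJmAqgCqgKoAu4CqAMyAqgDdgKoA7oCqAP+AqgAAgLsAEYC7ACKAuwAzgLsARIC7AFWAuwBmgLsAd4C7AIiAuwCZgLsAqoC7ALuAuwDMgLsA3YC7AO6AuwD/gLsAAIDMABGAzAAigMwAM4DMAESAzABVgMwAZoDMAHeAzACIgMwAmYDMAKqAzAC7gMwAzIDMAN2AzADugMwA/4DMAACA3QARgN0AIoDdADOA3QBEgN0AVYDdAGaA3QB3gN0AiIDdAJmA3QCqgN0Au4DdAMyA3QDdgN0A7oDdAP+A3QAAgO4AEYDuACKA7gAzgO4ARIDuAFWA7gBmgO4Ad4DuAIiA7gCZgO4AqoDuALuA7gDMgO4A3YDuAO6A7gD/gO4AAID/ABGA/wAigP8AM4D/AESA/wBVgP8AZoD/AHeA/wCIgP8AmYD/AKqA/wC7gP8AzID/AN2A/wDugP8A/4D/AIeHh4eHh4eHh4eHh4iIiIiHh4eHh4eHh4eHh4eHh4eHh4eHh4eHh4eHh4eHiIiIiIeHh4eHh4eHh4eHh4eHh4eHh4eHh4eHh4eHh4eHiIiIh4eHh4eHh4eHh4eHh4eHh4eHh4eHh4eHh4eHh4eHh4eHh4eHh4eHh4eHh4eHh4eHh4eHh4eHh4eHh4eHh4eHh4eHh4eHh4eHh4eHh4eHh4eHh4eHh4eHh4eHh4eHh4eHh4eHh4eHh4eHh4eHh4eHh4eHh4eHh4eHh4eHh4eHh4eHh4eHh4eHh4eHh4eHh4eHh4eHh4eHh4eHh4eHh4eHh4eHh4eHh4eHh4eHh4eHh4eHh4eHh4eHh4eHh4eHh4eHh4eHh4eHiIeHh4eHh4eHh4eHh4eHh4eHh4eHh4eHh4eXl4eHh4eHh4eHh4eHh4eHh4eHh4eHh4eHh4eHh5eXl5eHh4eHh4eHh4eHh4eHh4eHh4eHh4eHh4eHh4eXl5eXh4eHh4eHh4eHh4eHh4eHh4eHh4eHh4eHh4eXl5eXh4eHh4eHh4eHh4eHh4eHh4eHh4eHh4eHh4eHl5eXl4eHh4eGhoaHh4eHh4eHh4eHh4eHh4eHh4eHh5eXl5eHh4d2dnaGhoeHh4eHh4eHh4eHh4eHh4eHh4eXl5eXh4d3dnZ2dnaGh4eHl4eHiJeXl5eXh4eHh4eHl5eXl4d3d3Z2dnZ2doaHh5eXiJeXp5eXl5d2h4eHh5eXl5eHd3d2dnV1dnZ2h4eHl5eXl5eXl4eHh3SHh4eHl5eXh3d3dnZ1dXV2doeHh5eXp5eXl4eHd3eGd3SHh5eXl4eHdnZ2dXV1dnZ3h4eXl6eXl4eHd3d2dnaHhnSHl5eXhnZ2dnV1dXZ2d4eHl5enl5eHh3Z2ZmZ2dveHh5SWl4eGdnZmdXV2dnd3h5eXp6eXh4d2dnZlZWV1t/eXl5SFhoZ2dmZmdnZ3d4eXl5eYl5eHhnZ2dWVlZXaHp/i4l4WEdnZ2ZnZ2doeHl5eXmIeXh4eGdnZ2dmZmdnSHqPjYl4Z0dHZ2dnaGh5eXl5iIh5eXh4aGdnZ2dnd3hoSXmOj4t5eGdHR1hoaXl6eXh4eHl5eHh4aGdnd3h4eHh4WXmLj397eHh4WEhISVhoaGhoaFlIWGh4eHh4eXl4eHiIaVmKe39/jYp5amloZ2dXWFhoaXqJWXl5eXl5eXh4eImJiGhZaoqcj4+PfHp5eXh5eXl7jZp5WXl5eXl4eHh4eYmJeWhZanqJiXl7fX5+fn5+jYyMinhYeHh4eHd4eHh4eHdYWXqKeVhYWFhoaHh4eHh4eHlpSHh4eHh3d3h4eHh3Z1dpeoqJiIh3V0ZGR0dISEhISFh4eHh4eHd3c="/>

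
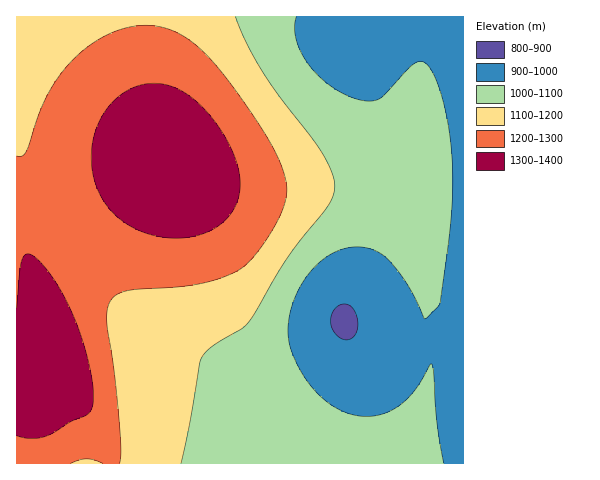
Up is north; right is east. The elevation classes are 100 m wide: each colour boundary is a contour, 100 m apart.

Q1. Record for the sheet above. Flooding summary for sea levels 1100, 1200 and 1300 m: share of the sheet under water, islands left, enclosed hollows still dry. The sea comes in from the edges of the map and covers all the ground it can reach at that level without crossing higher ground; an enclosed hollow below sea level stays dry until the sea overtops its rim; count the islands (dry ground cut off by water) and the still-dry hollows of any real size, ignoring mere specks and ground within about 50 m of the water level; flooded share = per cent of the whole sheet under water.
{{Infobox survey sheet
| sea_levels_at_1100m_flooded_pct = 46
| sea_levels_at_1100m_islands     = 0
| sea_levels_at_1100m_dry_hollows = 0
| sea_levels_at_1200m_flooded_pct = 64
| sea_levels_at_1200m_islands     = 0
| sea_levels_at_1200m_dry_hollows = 0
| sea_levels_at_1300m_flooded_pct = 86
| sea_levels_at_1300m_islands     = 1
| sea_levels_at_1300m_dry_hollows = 0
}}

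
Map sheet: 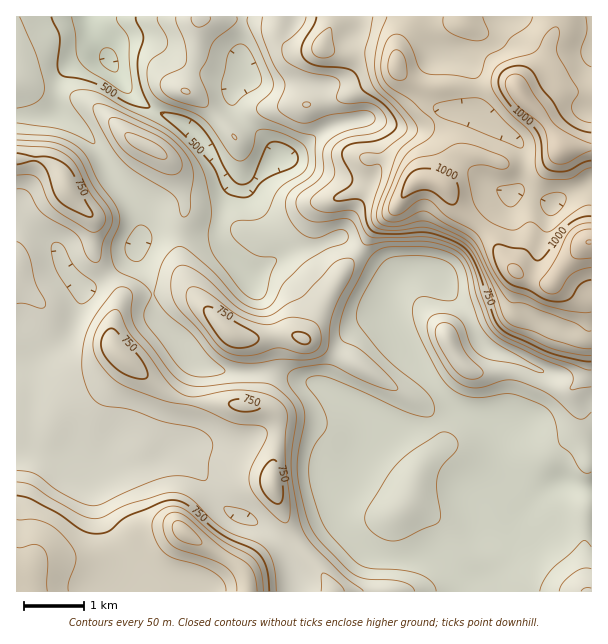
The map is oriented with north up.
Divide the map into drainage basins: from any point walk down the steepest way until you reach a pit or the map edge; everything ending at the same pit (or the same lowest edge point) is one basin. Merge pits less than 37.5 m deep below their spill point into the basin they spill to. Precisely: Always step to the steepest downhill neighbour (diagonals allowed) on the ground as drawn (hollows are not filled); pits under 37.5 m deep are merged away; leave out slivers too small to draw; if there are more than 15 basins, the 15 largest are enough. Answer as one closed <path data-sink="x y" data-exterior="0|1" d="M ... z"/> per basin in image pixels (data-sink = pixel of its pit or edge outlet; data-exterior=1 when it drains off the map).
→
<path data-sink="110 60" data-exterior="0" d="M558 16l-542 1 1 575 315-1-8-16-30-36-22-53 0-22 6-36-2-12-6-6-12-3 7-15 1-30-4-14-5-6-5-3 29-5 10 0 12 4 40-68 18-21 11-18 22-21 14-21 12-9 11 0 13 6 13 21 31 27 20 30 8 8 15 8 9 3 12 0 13-19 22-22 5 0 0-95-31 3-14-27-25-27-5-7 8-10 17-13 8-27 8-12z"/><path data-sink="563 483" data-exterior="0" d="M431 180l-11 0-6 2-20 28-22 21-11 18-18 21-40 68-12-4-10 0-29 5 7 5 7 18 0 22-4 17-4 6 12 3 7 10 1 12-6 32 0 22 12 33 16 29 19 21 14 23 258 0 1-349-5-1-22 22-13 19-12 0-9-3-15-8-12-14-16-24-31-27-12-21z"/><path data-sink="591 50" data-exterior="1" d="M591 16l-31 0-2 11-8 12-8 27-17 13-8 10 5 7 25 27 14 27 31-4z"/>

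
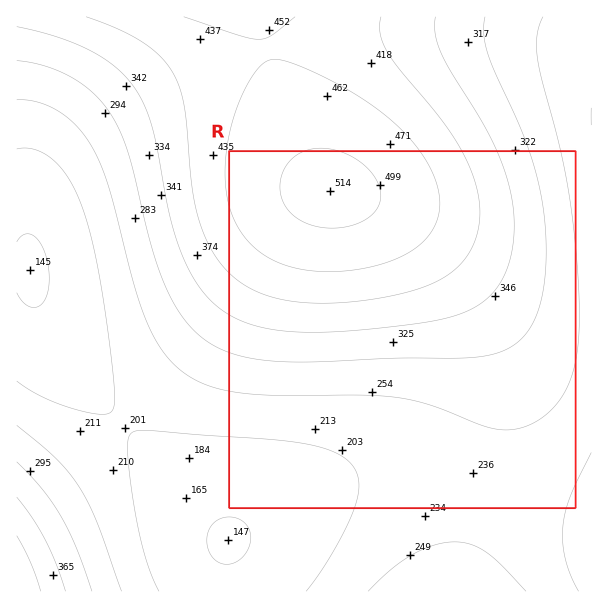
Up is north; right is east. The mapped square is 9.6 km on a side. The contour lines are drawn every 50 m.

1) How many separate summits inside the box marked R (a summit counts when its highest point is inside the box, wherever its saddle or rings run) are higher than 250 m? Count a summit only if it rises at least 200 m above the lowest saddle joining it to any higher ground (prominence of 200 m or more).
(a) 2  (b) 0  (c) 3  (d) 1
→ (d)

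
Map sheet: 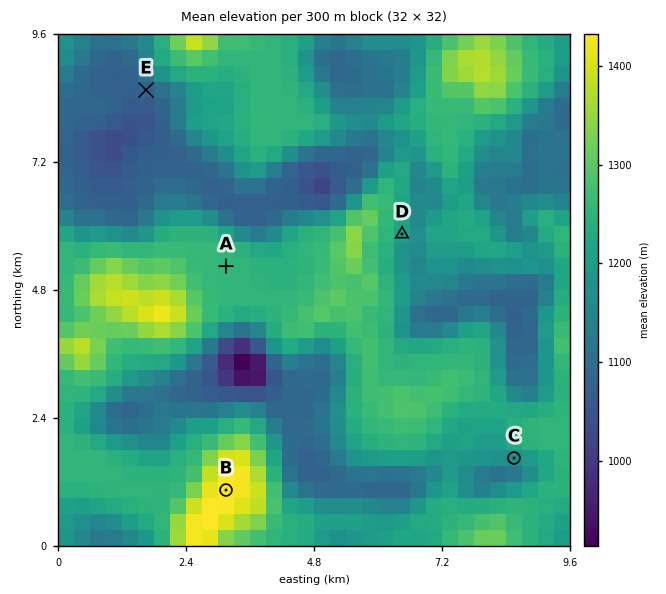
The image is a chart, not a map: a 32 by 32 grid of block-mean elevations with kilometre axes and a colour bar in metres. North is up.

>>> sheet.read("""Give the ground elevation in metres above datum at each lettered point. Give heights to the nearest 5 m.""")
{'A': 1260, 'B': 1435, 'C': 1175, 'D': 1215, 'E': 1080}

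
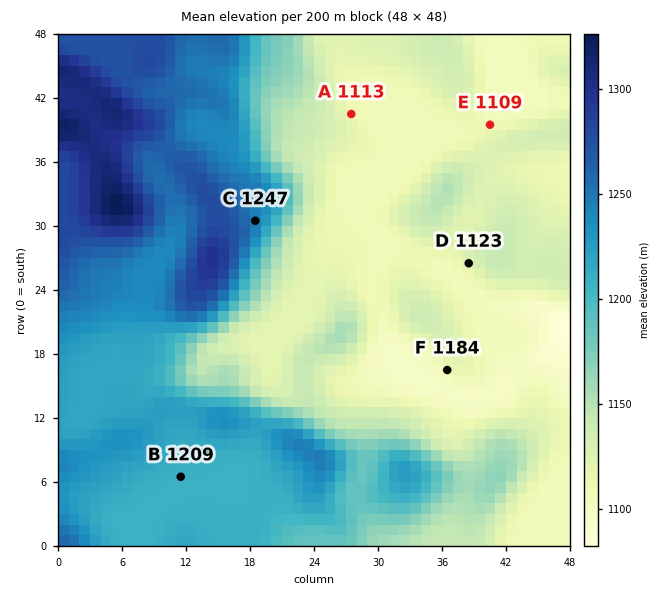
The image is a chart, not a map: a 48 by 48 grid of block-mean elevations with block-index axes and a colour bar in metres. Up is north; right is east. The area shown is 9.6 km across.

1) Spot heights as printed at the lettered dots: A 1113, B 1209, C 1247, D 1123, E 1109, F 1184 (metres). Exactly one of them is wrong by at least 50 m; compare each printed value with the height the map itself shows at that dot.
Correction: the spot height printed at F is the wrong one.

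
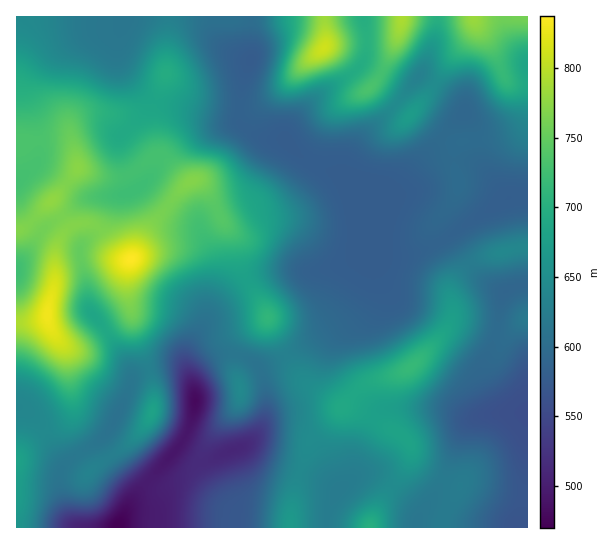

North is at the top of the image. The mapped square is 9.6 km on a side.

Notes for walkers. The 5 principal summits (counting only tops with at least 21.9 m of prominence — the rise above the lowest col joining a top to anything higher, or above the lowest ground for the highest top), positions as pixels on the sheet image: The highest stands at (131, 259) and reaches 837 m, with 367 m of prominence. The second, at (47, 314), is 830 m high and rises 66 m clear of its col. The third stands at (325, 47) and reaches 810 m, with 209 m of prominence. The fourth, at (411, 366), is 716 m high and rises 87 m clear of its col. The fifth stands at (267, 318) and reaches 712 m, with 34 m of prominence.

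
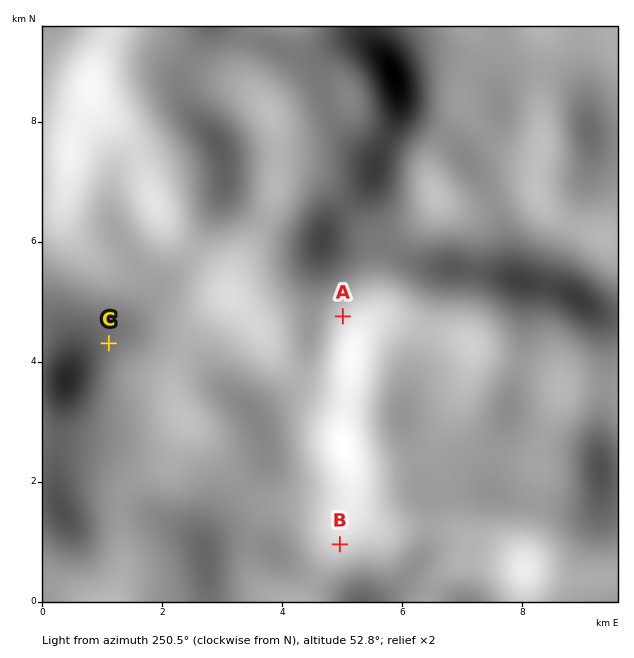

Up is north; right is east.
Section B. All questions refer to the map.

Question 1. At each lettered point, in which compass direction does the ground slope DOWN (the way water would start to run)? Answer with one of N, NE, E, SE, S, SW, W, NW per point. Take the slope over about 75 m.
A SW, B W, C SE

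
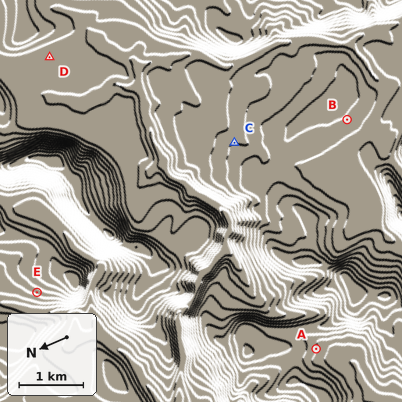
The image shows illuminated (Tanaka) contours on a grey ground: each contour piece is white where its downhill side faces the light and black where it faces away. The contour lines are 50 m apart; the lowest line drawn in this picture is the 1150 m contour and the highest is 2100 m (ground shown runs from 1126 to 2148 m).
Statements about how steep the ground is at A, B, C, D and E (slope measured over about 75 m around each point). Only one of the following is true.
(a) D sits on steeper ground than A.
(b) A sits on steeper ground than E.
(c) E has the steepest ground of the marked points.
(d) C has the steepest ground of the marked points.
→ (c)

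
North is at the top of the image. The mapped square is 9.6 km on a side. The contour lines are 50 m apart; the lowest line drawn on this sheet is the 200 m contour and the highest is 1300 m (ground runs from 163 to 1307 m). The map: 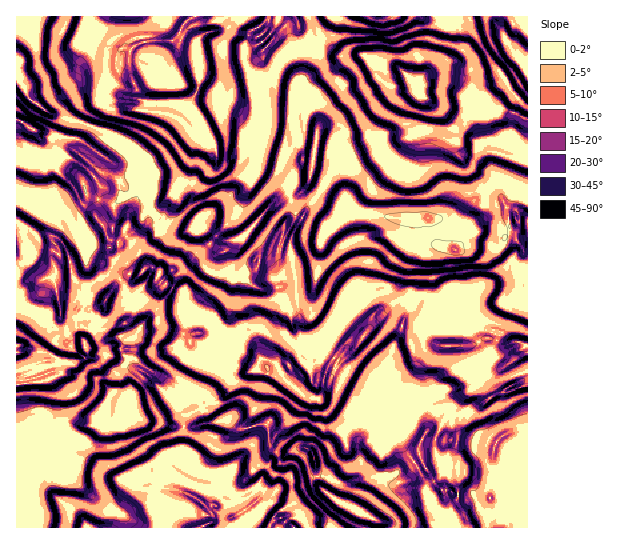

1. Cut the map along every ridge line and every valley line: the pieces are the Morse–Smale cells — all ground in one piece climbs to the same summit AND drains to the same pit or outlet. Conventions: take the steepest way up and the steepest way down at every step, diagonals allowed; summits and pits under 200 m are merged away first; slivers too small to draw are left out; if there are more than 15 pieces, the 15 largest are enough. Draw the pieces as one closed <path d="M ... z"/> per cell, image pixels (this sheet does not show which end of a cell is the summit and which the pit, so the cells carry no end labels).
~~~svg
<path d="M143 168l-9 8-8 1-7 5 4 15-8 7-28-8 0 5-10 10-11 5-21 1-29-14 0 103 9-1 15-14 1-10 10-4 5 9 4 19 0 16-6 7-5 2 10 9 7 2 2-10-3-2 5 0 6-3 0-5 7-6-6-5 2-3 12 2 12-5 16-24 8-5 11 1 9-9 4 0 9 6-3 5 6 6 10 3 8 6 1 15 11 1 10 8 11 2 13 13 20 7 9 7 5 13 8 1 8 5 9-5 9-12 18-1 30-43 24 23 0 4 5-14 6-6 8-2 9-8 14-5 6 0 10 7-4 14 0 16 6 7 11 5 35 0 11-7-9-11-20-8-3-6 4-14 9-8 14 0-6 11 0 8 8 16 7 5 1 8 5-8 4 0 12 10 11 2 5 4 2-2 0-154-25-12-9-2-5 6-2 12-15 8-12 27 0 12-4 7-3 0-16-4-14-6-10 8-6 0-4-6 4-12 0-8-2-2-55-6-5-3 0-9-3-4-32-17-6 10-7 6-24 8-26 30-10 6-18-1-15-13-1-7-5 0-7 10-9 4-7 0-6-2-13-16-9-6 5-22 0-9z"/><path d="M470 291l-5 0-5 3-7 11-1 8 3 6 20 8 9 11-11 7-35 0-11-5-6-7 0-16 4-14-10-7-6 0-14 5-9 8-8 2-6 6-5 14 0-4-24-23-30 43-18 1-9 12-9 5-8-5-8-1-5-13-9-7-20-7-13-13-11-2-10-8-11-1-1 6 4 12-5 20 9 15 11 5-3 1-9 19-9 10-7 5 13 14 0 12 10 0 31-8 15 10 25-5 3 9 0 10 8 8 13 1 9-4 10 1 4 5 3 23 4 10 15 13 42 20 2 8 111 0-3-6 0-5 4-18-2-13 3-7 1-30 4-8 9-8 22-4 0-83-18-5-12-10-4 0-5 8-1-8-7-5-8-16 0-8 4-9z"/><path d="M318 44l-3 0-10 10-2 21-7 10-3 10-7-3-17 0-8 5 2 18-8 26-3 21-23 35-25 21 0 8 15 13 18 1 8-4 28-32 24-8 7-6 6-10 32 17 3 4 0 9 5 3 55 6 2 2 0 8-4 12 4 6 6 0 10-8 18 8 14 2 5-7 0-12 4-5 5-18 6-7 8-1 4-4 2-12 5-6 9 2 22 12 3-1-1-71-36-14-54 0-15-9-5-10-22-21-18-4-15-6-23 1-8-7z"/><path d="M89 16l-58 0-15 15 0 47 9 11 3 8 19 15 59 20 23 13 23 33 0 9-5 22 6 3 16 19 6 2 11-1 7-5 5-8 5 0 20-16 12-13 18-32 2-17 8-26-2-18 8-5 17 0 7 3 3-10 7-10 2-21 11-11-7-11-10-5-2-6-3-4-31 33-3 7-10 8-28 11-9 0-14-4-2 19-6 11-4 3-3 0-1 8-5 6-12-6-16-2-3-8-8-5-7-20-13-6-3-5 0-8 4-9-10-2-21-13 3-8z"/><path d="M135 411l-6 2-10 0-2 6-6 6-9 3-11 15-17 0-7 22-1 8-39 0-3 4-4 24 12 20 1 7 169 0 6-5-4-6 3-10-12-10-25-9-2-5 4-17 11-12 1-27-11 0-14-6-14 0-8-4z"/><path d="M227 419l-32 8-10 0-2 4 0 23-11 12-4 11 2 11 25 9 12 10-3 10 4 6-5 5 176-1-2-7-42-20-15-13-4-10-3-23-4-5-10-1-9 4-13-1-8-8 0-10-3-9-25 5z"/><path d="M294 16l-204 0 2 14-3 5 21 13 10 2-4 9 0 8 3 5 13 6 7 20 8 5 3 8 16 2 13 6 5-14 3 0 4-3 6-11 1-20 3 2 12 3 9 0 28-11 10-8 3-7z"/><path d="M151 267l-4 0-9 9-11-1-8 5-16 24-15 6-1 8 4 11 10 8 6 3 8-3 13 2-7 8 3 8 7 3-8 11 0 6 12 22 0 13 2 7 8 4 14 0 14 6 10 0 2-12-5-4-8-12 9-5 19-28-9-3-11-17 5-20-4-12 0-21-8-6-10-3-6-6 3-5z"/><path d="M17 79l-1 112 22 10 21-1 4 16 14-5 10-10 0-5 28 8 8-7-4-15 7-5 8-1 9-7-10-19-27-18-59-20-19-15-3-8z"/><path d="M527 16l-69 0-1 6 6 11-2 14-10 13-13 5-22 18 4 11 17 11 54 0 36 14z"/><path d="M93 329l-9 12 3 14-5 5-9 4-7-1-5 4-2 8-12 5-31 5 1 44 14 0 19-8 9 3 18-1 5 2 13 0 10 3 6-3 6-6 4-21 5-3 7 0-10-20 0-6 8-11-7-3-3-8 7-8-13-2-8 3-6-3z"/><path d="M457 16l-115 0-11 3-15 24 15 6 8 7 23-1 15 6 16 3 22 20 11-11 25-13 9-10 3-17-4-7z"/><path d="M51 421l-8 2-12 6-15 1 1 98 15-1 0-6-12-20 4-24 3-4 39 0 7-30 18 0 10-13-6-5-13 0-5-2-18 1z"/><path d="M527 429l-9 0-12 4-9 8-4 8-1 30-3 7 2 13-4 18 0 5 4 6 37-1z"/><path d="M51 277l-10 4-1 10-7 8-8 6-9 2 0 38 31 8 15 10 11 1 9-4 5-5 0-6-12-22-8 3 1 5-2 6-11-5-6-6 5-2 6-7 0-16-4-19z"/>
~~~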